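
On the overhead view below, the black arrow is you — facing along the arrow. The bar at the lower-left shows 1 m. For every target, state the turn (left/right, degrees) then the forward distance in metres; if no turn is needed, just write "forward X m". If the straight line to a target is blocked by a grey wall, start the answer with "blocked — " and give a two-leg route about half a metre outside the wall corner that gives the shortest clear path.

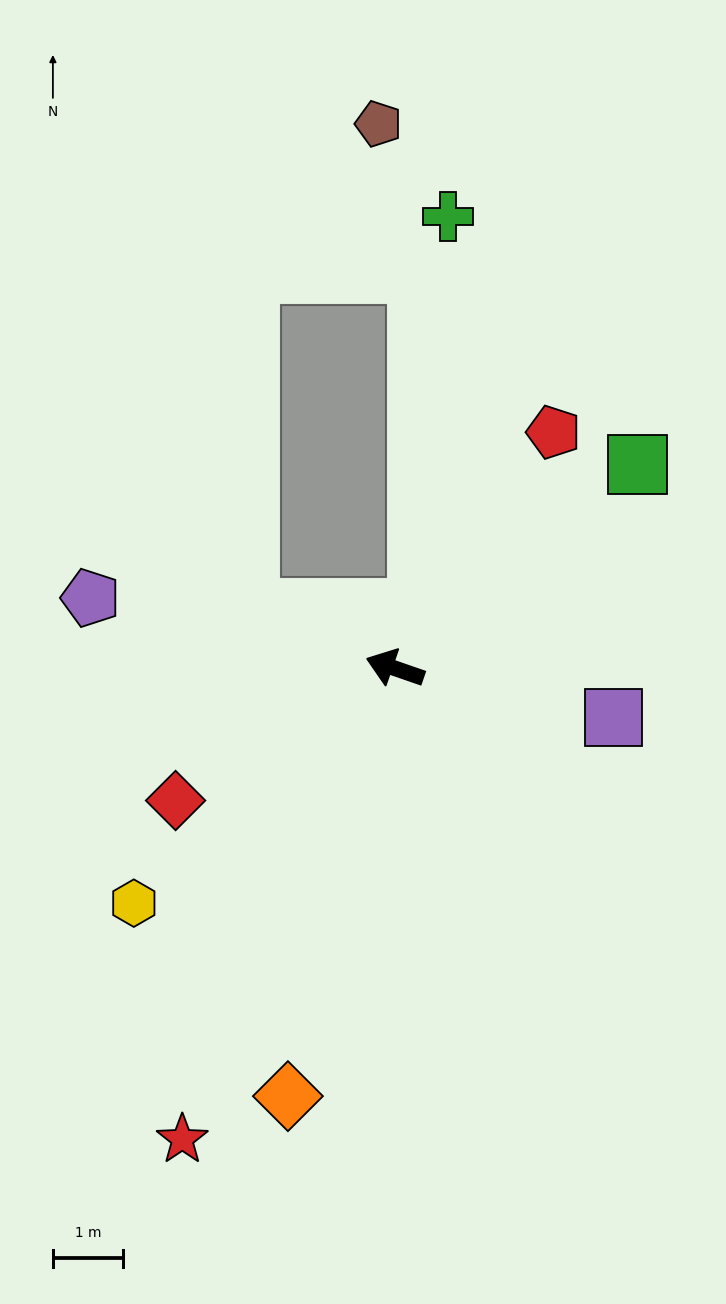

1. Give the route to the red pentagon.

turn right 105°, forward 4.1 m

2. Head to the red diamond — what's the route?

turn left 50°, forward 3.7 m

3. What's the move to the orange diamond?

turn left 95°, forward 6.3 m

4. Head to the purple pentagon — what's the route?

turn left 6°, forward 4.5 m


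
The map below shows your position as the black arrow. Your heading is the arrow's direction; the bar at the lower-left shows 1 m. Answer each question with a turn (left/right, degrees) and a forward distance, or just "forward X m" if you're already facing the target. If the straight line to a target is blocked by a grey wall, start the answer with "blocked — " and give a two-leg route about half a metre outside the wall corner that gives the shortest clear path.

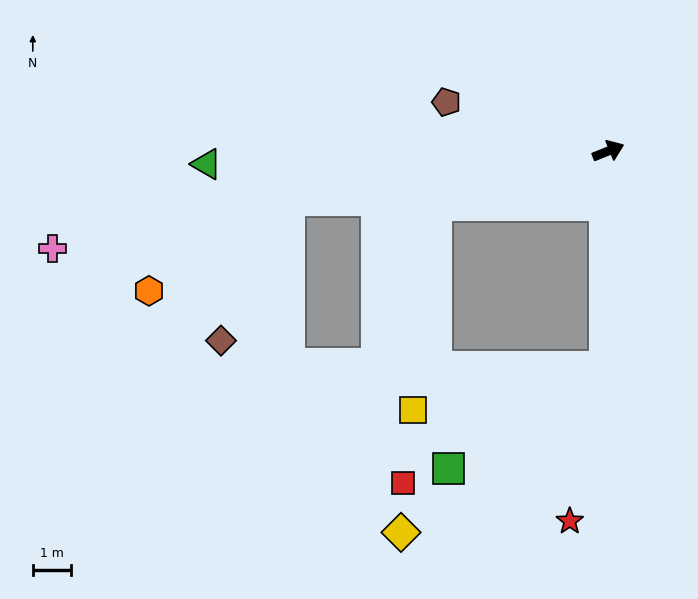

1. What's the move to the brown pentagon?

turn left 141°, forward 4.4 m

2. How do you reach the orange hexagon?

blocked — turn left 167°, forward 8.4 m, then turn left 24°, forward 4.4 m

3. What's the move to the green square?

blocked — turn right 113°, forward 5.7 m, then turn right 56°, forward 4.9 m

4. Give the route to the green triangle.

turn left 160°, forward 10.5 m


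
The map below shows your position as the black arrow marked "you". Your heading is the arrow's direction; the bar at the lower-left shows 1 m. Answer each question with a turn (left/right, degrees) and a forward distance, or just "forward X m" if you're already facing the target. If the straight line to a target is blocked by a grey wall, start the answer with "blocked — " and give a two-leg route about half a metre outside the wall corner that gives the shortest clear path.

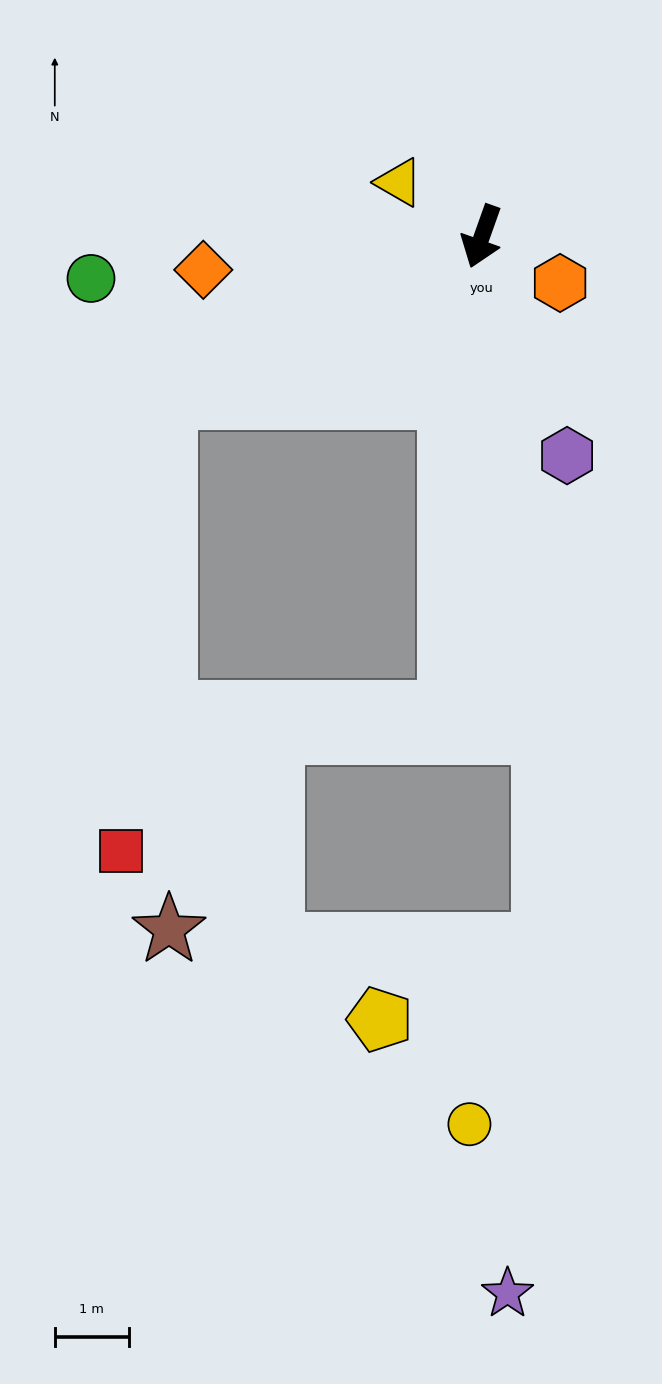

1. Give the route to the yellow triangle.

turn right 104°, forward 1.3 m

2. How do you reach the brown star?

blocked — turn right 43°, forward 4.8 m, then turn left 63°, forward 7.2 m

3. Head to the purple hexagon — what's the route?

turn left 41°, forward 3.2 m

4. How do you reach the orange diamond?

turn right 64°, forward 3.8 m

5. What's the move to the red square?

blocked — turn right 43°, forward 4.8 m, then turn left 57°, forward 6.2 m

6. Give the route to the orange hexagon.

turn left 79°, forward 1.2 m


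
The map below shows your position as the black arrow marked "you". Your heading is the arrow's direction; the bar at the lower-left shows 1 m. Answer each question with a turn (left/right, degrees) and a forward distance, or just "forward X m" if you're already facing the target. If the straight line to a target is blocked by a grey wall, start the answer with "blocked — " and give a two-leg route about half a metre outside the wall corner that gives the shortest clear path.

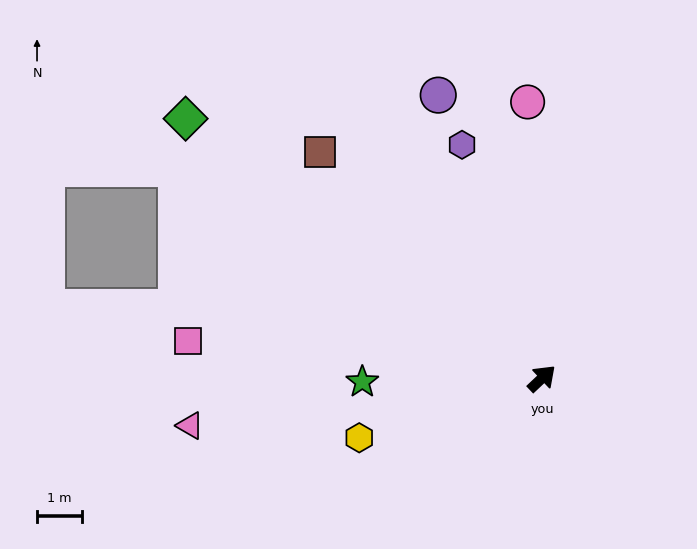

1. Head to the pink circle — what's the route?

turn left 50°, forward 6.2 m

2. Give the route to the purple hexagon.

turn left 66°, forward 5.5 m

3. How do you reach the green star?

turn left 138°, forward 4.0 m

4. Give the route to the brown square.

turn left 91°, forward 7.1 m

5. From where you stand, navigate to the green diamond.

turn left 101°, forward 9.9 m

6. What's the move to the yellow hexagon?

turn left 155°, forward 4.3 m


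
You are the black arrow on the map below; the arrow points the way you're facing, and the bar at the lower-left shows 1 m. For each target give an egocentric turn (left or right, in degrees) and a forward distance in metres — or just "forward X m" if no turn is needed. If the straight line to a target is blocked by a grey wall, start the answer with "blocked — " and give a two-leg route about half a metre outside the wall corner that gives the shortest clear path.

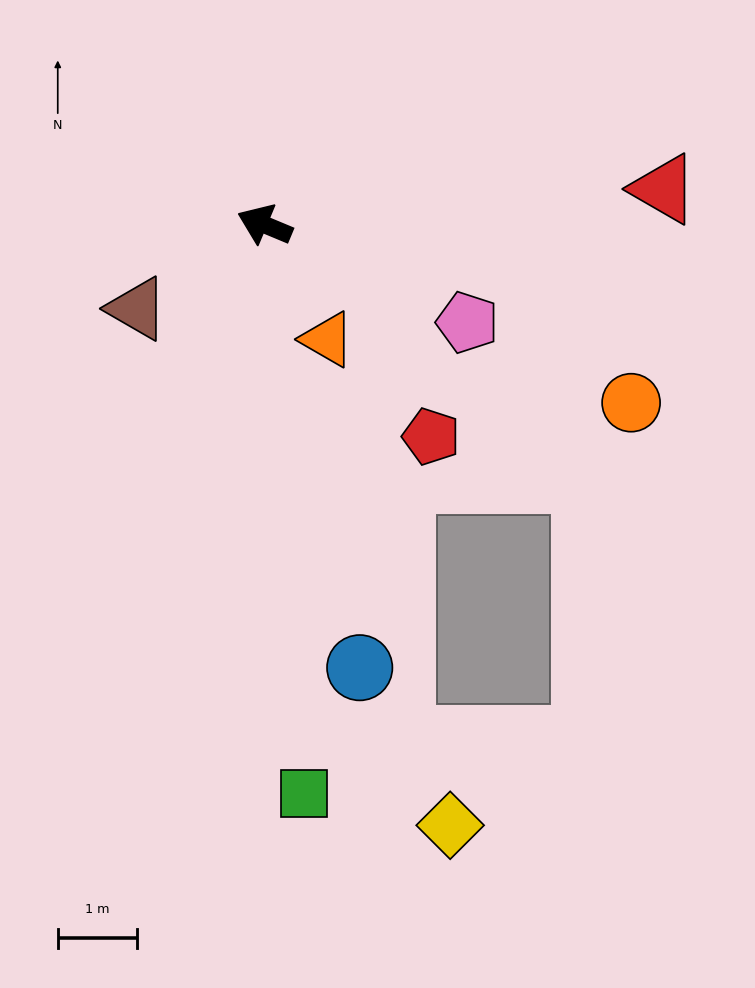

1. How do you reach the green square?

turn left 117°, forward 7.2 m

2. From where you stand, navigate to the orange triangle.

turn left 141°, forward 1.7 m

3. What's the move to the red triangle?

turn right 152°, forward 5.1 m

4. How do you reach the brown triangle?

turn left 56°, forward 1.9 m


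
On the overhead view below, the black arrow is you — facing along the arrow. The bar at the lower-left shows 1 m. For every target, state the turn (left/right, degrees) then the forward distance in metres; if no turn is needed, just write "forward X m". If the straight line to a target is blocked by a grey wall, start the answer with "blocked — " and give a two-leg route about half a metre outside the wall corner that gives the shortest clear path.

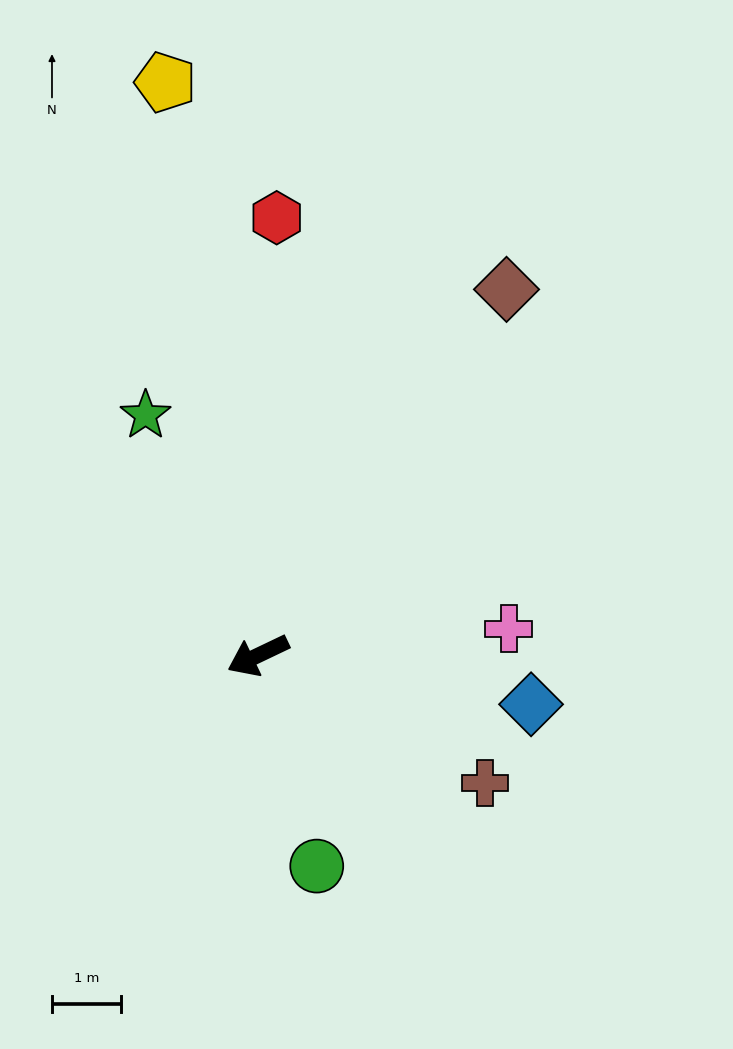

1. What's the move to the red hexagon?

turn right 118°, forward 6.3 m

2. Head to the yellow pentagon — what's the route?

turn right 106°, forward 8.4 m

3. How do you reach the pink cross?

turn left 161°, forward 3.6 m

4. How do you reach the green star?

turn right 90°, forward 3.8 m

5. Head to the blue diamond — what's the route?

turn left 144°, forward 4.0 m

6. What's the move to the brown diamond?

turn right 150°, forward 6.4 m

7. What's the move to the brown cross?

turn left 125°, forward 3.8 m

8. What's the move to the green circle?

turn left 80°, forward 3.2 m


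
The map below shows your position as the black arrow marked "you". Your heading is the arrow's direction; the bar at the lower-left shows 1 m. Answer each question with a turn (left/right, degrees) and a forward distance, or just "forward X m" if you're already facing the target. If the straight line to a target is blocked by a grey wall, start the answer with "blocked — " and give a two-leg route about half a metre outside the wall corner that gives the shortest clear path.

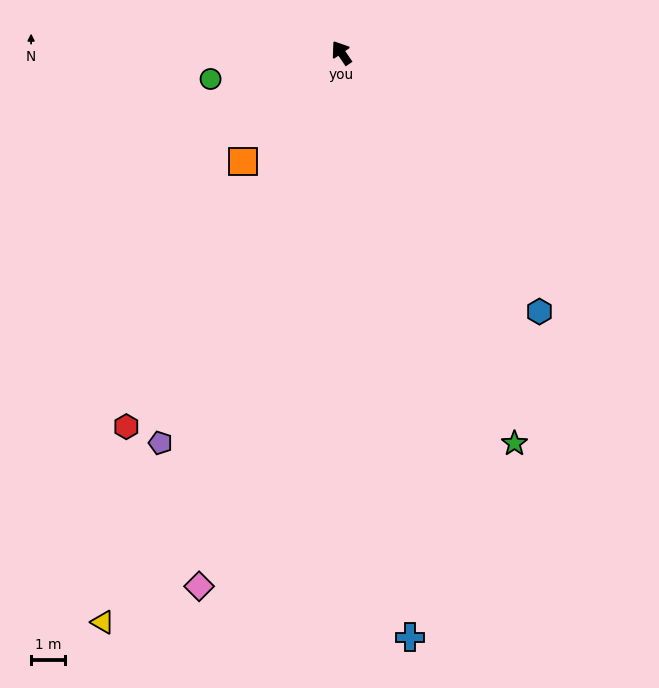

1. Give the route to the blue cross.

turn left 152°, forward 17.5 m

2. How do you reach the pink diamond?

turn left 131°, forward 16.4 m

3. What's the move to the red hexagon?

turn left 116°, forward 12.8 m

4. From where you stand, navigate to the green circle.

turn left 67°, forward 4.0 m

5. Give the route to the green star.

turn left 170°, forward 12.7 m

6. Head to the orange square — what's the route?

turn left 104°, forward 4.4 m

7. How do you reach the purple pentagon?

turn left 121°, forward 12.8 m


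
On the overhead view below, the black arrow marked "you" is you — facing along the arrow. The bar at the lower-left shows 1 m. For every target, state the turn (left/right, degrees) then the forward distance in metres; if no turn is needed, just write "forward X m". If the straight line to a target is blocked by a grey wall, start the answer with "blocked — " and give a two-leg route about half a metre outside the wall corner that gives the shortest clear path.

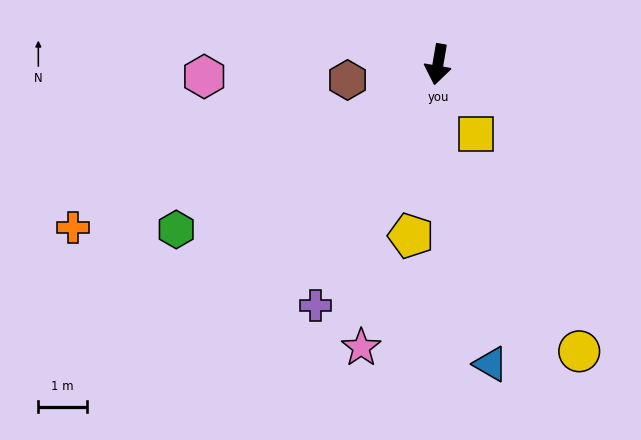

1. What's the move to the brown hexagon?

turn right 71°, forward 1.9 m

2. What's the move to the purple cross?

turn right 17°, forward 5.6 m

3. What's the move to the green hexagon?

turn right 48°, forward 6.4 m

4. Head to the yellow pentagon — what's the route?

forward 3.6 m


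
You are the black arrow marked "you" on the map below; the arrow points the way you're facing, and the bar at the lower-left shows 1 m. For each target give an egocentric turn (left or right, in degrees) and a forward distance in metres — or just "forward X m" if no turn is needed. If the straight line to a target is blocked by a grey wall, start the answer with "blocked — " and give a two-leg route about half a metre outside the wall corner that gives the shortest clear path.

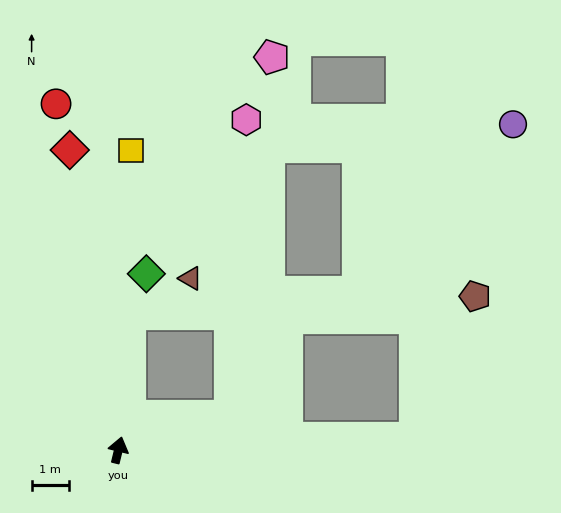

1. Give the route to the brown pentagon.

blocked — turn right 74°, forward 7.9 m, then turn left 65°, forward 4.1 m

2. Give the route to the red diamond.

turn left 23°, forward 8.1 m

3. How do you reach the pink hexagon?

blocked — turn right 59°, forward 3.1 m, then turn left 70°, forward 7.9 m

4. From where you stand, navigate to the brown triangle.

blocked — turn left 9°, forward 3.6 m, then turn right 55°, forward 1.9 m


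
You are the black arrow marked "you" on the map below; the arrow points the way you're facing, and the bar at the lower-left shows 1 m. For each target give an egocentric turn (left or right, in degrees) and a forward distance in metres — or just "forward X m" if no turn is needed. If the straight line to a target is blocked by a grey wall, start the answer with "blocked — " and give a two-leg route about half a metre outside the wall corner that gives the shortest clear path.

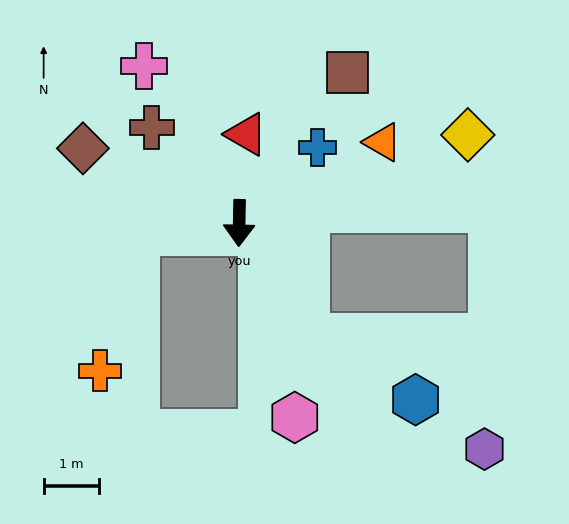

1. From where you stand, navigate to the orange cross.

blocked — turn right 84°, forward 1.9 m, then turn left 71°, forward 2.6 m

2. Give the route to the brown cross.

turn right 136°, forward 2.3 m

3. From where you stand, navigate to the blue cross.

turn left 135°, forward 2.0 m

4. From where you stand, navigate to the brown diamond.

turn right 114°, forward 3.1 m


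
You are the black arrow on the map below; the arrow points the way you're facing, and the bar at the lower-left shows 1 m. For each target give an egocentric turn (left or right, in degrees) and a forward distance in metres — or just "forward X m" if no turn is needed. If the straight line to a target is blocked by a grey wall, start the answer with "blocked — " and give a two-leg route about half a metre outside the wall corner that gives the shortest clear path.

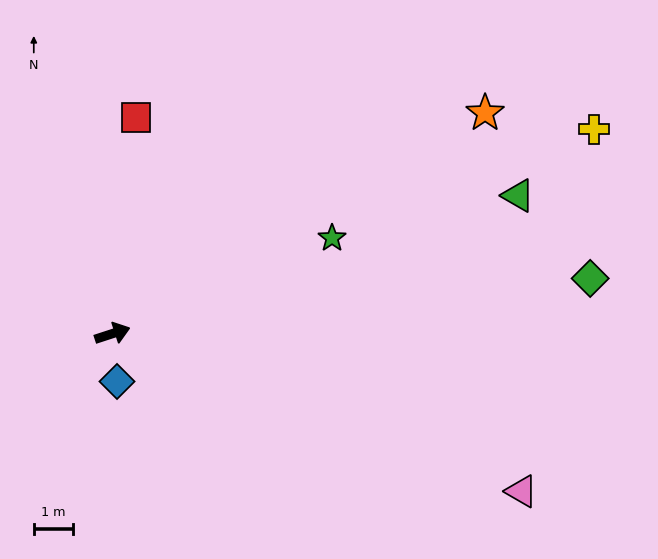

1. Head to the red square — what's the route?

turn left 66°, forward 5.6 m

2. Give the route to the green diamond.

turn right 11°, forward 12.3 m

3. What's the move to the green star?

turn left 5°, forward 6.1 m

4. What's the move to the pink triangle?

turn right 39°, forward 11.2 m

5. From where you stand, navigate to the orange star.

turn left 13°, forward 11.0 m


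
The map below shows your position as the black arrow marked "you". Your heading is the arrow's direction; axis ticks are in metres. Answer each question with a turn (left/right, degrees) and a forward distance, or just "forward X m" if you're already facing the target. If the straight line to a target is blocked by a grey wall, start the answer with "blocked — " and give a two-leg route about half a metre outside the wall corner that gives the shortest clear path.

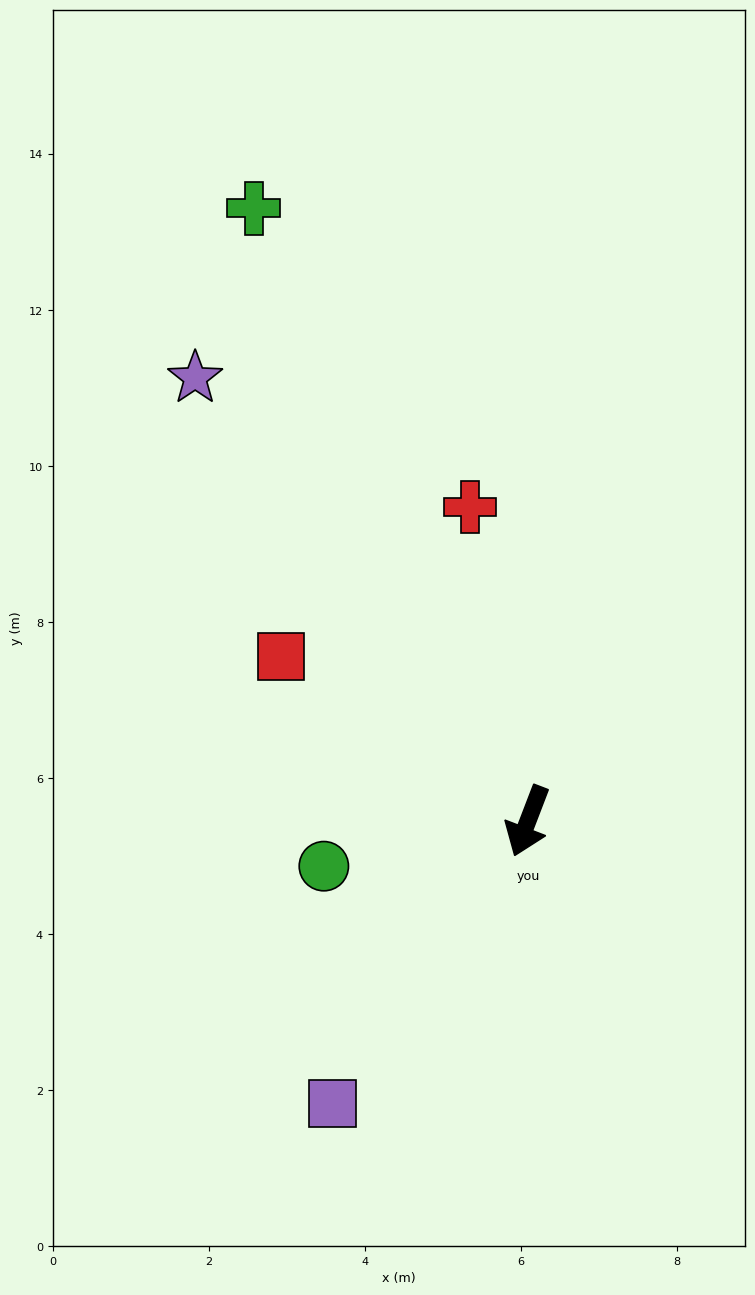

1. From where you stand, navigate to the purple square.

turn right 14°, forward 4.4 m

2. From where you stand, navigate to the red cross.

turn right 149°, forward 4.1 m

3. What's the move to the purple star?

turn right 122°, forward 7.1 m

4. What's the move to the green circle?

turn right 57°, forward 2.7 m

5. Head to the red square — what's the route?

turn right 103°, forward 3.8 m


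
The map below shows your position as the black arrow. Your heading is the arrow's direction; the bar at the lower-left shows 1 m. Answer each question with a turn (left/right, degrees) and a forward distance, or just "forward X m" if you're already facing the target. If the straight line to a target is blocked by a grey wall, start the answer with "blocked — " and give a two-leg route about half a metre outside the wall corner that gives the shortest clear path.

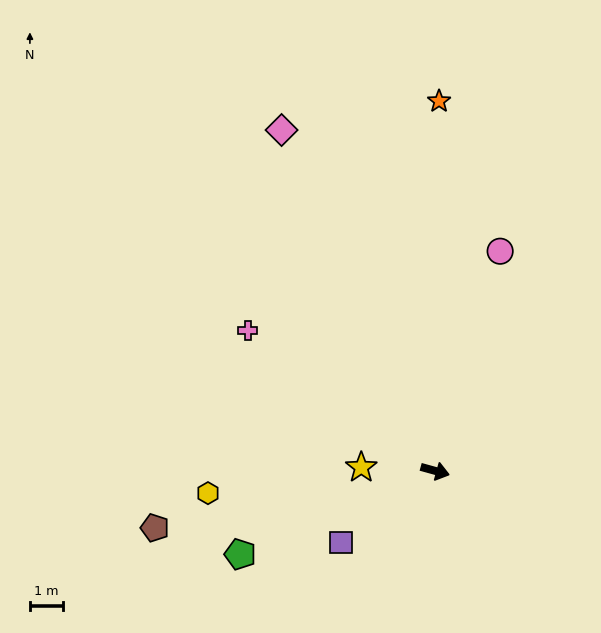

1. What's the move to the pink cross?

turn left 159°, forward 7.1 m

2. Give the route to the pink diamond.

turn left 130°, forward 11.4 m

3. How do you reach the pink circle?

turn left 89°, forward 7.0 m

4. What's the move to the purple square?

turn right 127°, forward 3.6 m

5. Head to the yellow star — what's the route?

turn right 167°, forward 2.3 m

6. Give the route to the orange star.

turn left 105°, forward 11.3 m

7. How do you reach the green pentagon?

turn right 141°, forward 6.5 m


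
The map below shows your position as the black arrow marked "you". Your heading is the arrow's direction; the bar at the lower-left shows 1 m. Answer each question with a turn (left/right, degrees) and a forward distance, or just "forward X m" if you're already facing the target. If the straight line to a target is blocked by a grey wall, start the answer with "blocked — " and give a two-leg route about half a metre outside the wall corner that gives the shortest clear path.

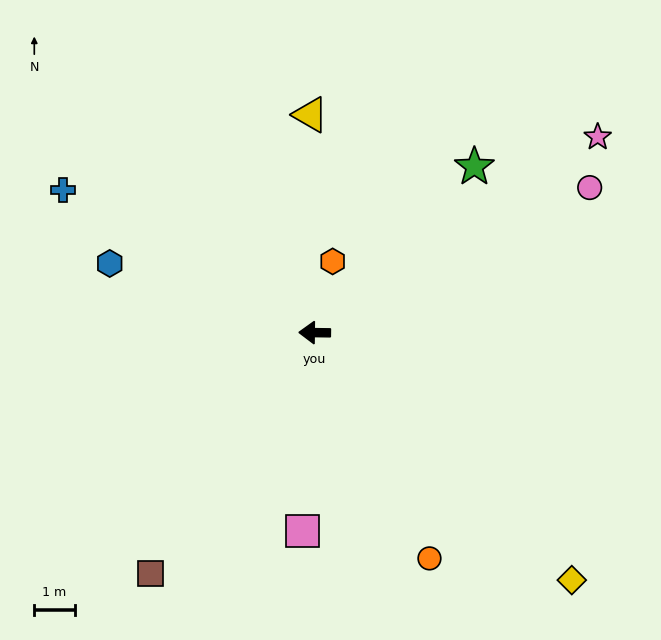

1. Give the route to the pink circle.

turn right 151°, forward 7.7 m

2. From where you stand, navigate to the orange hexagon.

turn right 103°, forward 1.8 m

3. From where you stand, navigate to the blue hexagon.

turn right 18°, forward 5.4 m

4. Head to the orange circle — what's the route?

turn left 118°, forward 6.3 m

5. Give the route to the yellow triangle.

turn right 88°, forward 5.4 m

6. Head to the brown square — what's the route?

turn left 56°, forward 7.2 m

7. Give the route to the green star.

turn right 133°, forward 5.7 m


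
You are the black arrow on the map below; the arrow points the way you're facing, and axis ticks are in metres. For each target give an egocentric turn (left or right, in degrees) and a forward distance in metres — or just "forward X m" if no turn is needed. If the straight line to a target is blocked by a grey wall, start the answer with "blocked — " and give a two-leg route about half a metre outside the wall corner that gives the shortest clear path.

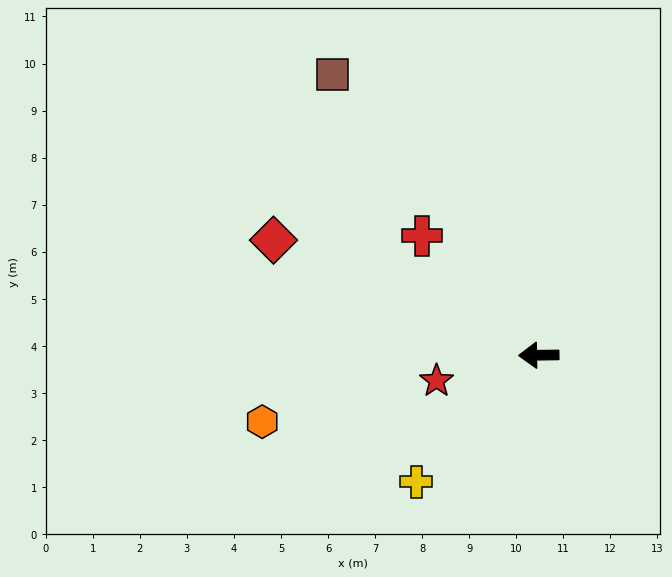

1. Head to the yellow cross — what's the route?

turn left 45°, forward 3.7 m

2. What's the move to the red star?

turn left 13°, forward 2.2 m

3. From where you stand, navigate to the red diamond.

turn right 24°, forward 6.1 m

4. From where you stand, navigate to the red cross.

turn right 47°, forward 3.5 m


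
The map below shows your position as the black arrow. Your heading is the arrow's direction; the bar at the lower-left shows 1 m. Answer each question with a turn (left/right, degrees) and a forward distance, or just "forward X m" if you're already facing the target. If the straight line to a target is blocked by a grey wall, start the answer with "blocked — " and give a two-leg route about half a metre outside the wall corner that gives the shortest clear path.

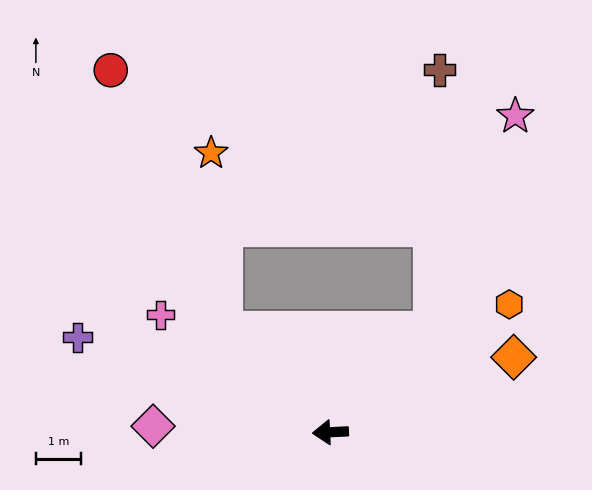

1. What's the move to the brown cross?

blocked — turn right 138°, forward 3.2 m, then turn left 44°, forward 5.8 m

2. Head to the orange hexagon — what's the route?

turn right 147°, forward 4.9 m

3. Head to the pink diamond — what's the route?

turn right 5°, forward 3.9 m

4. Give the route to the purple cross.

turn right 23°, forward 6.0 m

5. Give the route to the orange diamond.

turn right 161°, forward 4.4 m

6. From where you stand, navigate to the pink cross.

turn right 38°, forward 4.6 m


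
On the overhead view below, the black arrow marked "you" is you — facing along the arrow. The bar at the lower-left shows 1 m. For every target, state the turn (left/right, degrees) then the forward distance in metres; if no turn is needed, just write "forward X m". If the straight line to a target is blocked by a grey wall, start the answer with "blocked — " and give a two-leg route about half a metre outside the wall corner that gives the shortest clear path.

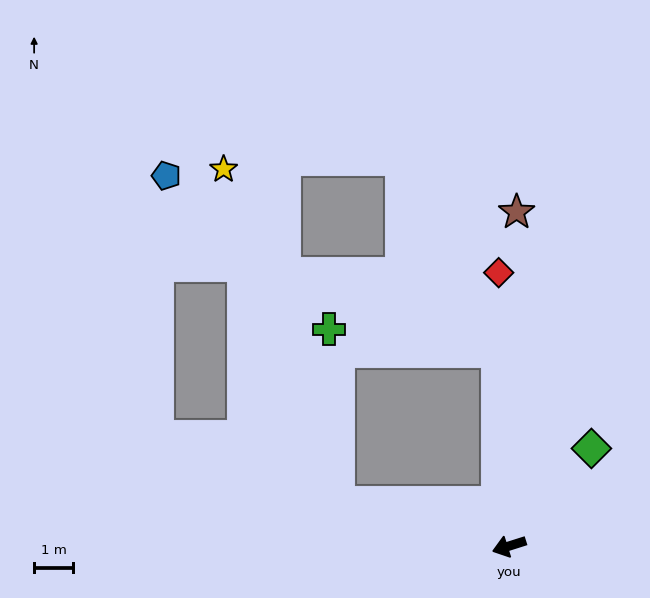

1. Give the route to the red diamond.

turn right 105°, forward 7.0 m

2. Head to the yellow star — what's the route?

blocked — turn right 32°, forward 4.5 m, then turn right 57°, forward 9.0 m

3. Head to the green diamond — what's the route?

turn right 148°, forward 3.3 m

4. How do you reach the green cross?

blocked — turn right 32°, forward 4.5 m, then turn right 73°, forward 4.5 m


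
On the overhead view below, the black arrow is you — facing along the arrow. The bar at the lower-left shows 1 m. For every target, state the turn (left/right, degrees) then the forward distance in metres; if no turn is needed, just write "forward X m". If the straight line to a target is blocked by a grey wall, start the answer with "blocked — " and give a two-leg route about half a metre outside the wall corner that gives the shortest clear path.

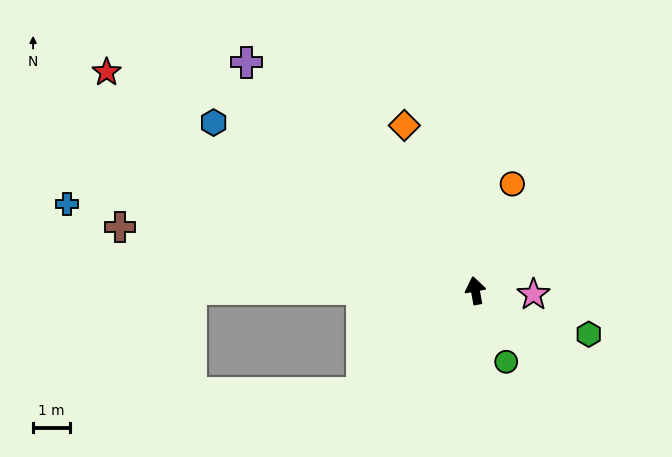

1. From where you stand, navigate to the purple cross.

turn left 35°, forward 8.8 m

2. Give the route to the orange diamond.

turn left 13°, forward 4.9 m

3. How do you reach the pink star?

turn right 104°, forward 1.6 m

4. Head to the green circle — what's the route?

turn right 167°, forward 2.1 m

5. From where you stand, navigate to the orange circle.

turn right 30°, forward 3.1 m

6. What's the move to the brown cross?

turn left 69°, forward 9.8 m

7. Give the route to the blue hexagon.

turn left 47°, forward 8.4 m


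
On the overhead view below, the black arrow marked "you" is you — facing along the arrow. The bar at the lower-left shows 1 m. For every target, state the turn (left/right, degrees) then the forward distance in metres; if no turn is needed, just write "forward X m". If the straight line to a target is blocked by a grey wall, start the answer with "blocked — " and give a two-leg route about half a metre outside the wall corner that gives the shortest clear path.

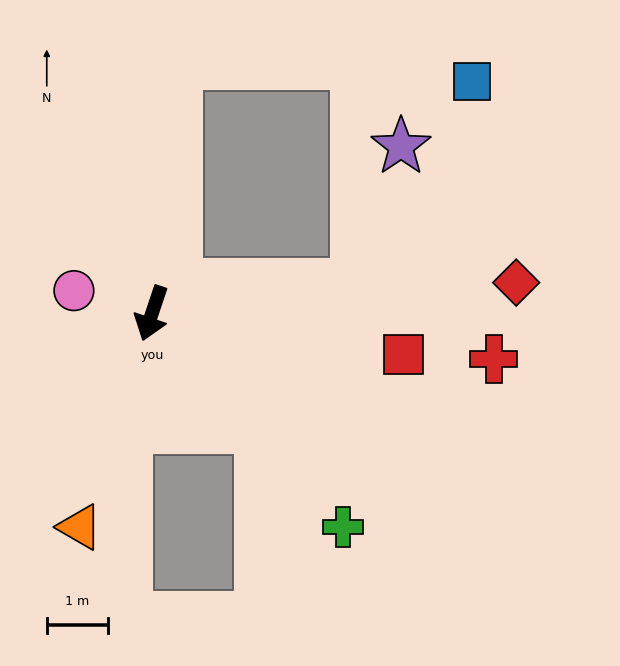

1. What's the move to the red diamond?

turn left 113°, forward 6.0 m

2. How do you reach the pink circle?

turn right 88°, forward 1.3 m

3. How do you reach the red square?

turn left 99°, forward 4.2 m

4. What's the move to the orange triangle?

forward 3.7 m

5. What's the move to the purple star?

blocked — turn left 117°, forward 3.4 m, then turn left 64°, forward 2.4 m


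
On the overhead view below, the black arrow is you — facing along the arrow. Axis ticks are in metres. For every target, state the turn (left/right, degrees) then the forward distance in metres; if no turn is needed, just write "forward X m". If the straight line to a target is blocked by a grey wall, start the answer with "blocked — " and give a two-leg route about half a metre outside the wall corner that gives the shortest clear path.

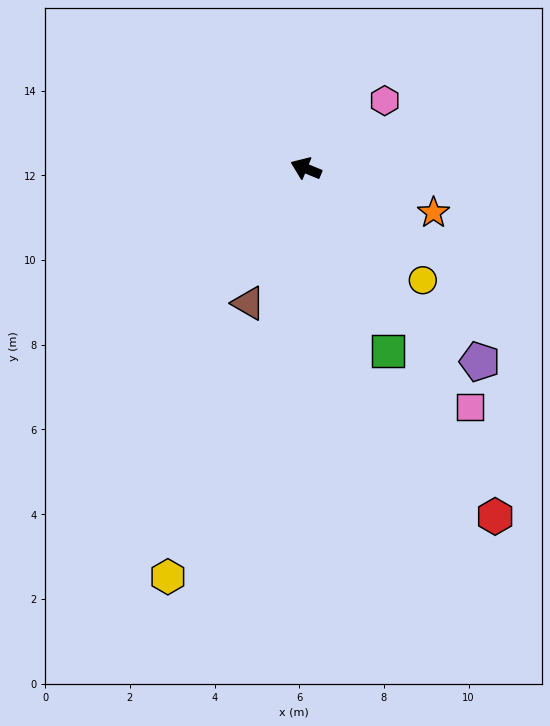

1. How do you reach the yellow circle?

turn left 159°, forward 3.8 m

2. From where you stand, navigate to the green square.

turn left 137°, forward 4.7 m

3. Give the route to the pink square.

turn left 147°, forward 6.8 m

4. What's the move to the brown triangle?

turn left 89°, forward 3.5 m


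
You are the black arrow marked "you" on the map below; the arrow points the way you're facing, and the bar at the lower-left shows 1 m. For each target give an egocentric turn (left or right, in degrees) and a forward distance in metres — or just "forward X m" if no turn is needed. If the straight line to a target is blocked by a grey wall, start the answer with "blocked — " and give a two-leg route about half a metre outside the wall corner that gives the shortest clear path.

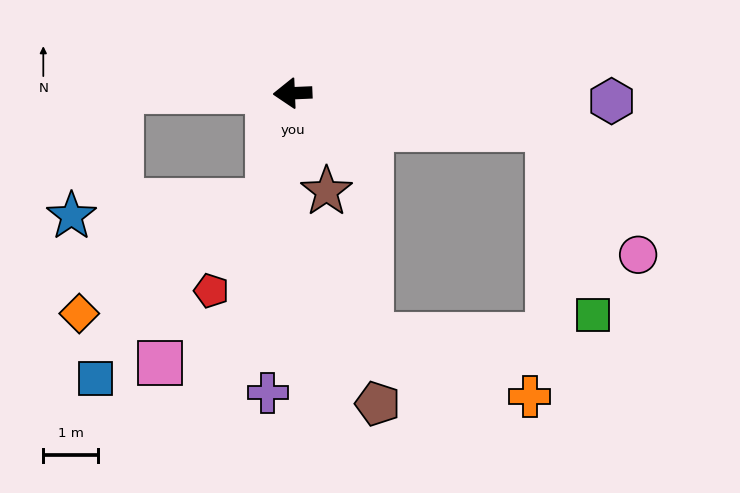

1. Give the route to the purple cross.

turn left 83°, forward 5.5 m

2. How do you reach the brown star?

turn left 107°, forward 1.9 m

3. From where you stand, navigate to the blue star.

blocked — turn right 3°, forward 3.2 m, then turn left 69°, forward 2.5 m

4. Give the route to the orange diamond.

blocked — turn left 75°, forward 2.0 m, then turn right 47°, forward 4.0 m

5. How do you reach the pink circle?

blocked — turn left 170°, forward 4.8 m, then turn right 47°, forward 2.8 m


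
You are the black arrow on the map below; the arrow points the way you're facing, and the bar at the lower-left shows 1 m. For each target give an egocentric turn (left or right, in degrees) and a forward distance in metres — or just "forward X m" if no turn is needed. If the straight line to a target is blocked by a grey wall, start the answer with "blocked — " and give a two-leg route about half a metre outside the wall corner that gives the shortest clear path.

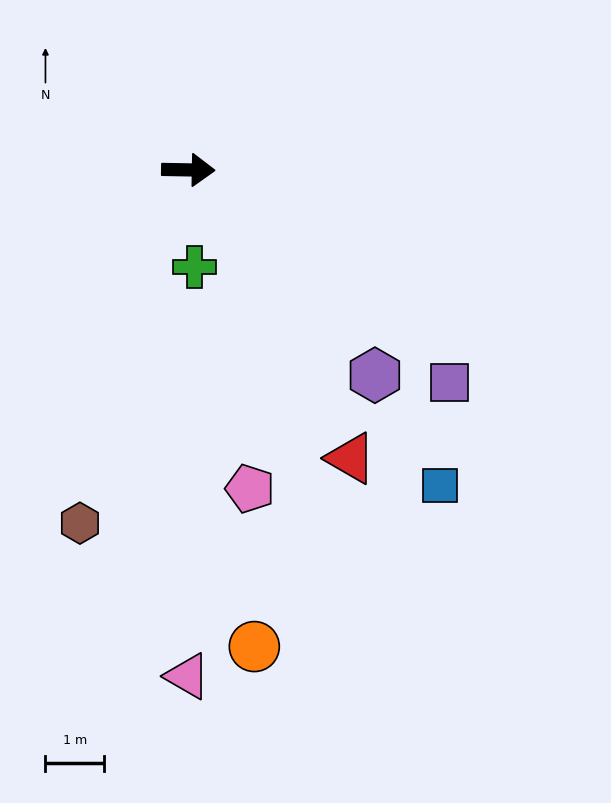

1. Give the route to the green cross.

turn right 85°, forward 1.6 m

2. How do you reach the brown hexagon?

turn right 106°, forward 6.3 m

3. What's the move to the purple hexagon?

turn right 47°, forward 4.7 m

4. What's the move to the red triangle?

turn right 60°, forward 5.6 m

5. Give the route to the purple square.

turn right 38°, forward 5.7 m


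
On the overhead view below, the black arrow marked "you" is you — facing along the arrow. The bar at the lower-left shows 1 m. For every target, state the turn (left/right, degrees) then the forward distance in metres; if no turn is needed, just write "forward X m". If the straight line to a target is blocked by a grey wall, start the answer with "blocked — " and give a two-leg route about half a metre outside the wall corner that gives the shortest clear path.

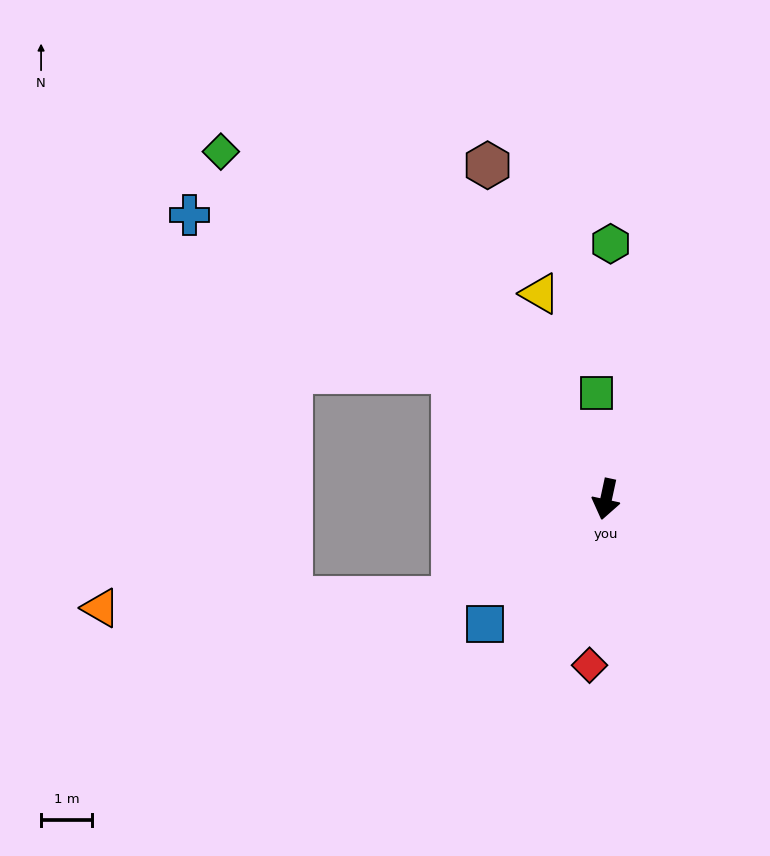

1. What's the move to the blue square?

turn right 32°, forward 3.4 m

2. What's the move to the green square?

turn right 163°, forward 2.1 m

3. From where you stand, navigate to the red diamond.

turn left 6°, forward 3.3 m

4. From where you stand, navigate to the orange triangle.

blocked — turn right 45°, forward 3.6 m, then turn right 31°, forward 6.9 m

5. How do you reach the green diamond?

turn right 120°, forward 10.2 m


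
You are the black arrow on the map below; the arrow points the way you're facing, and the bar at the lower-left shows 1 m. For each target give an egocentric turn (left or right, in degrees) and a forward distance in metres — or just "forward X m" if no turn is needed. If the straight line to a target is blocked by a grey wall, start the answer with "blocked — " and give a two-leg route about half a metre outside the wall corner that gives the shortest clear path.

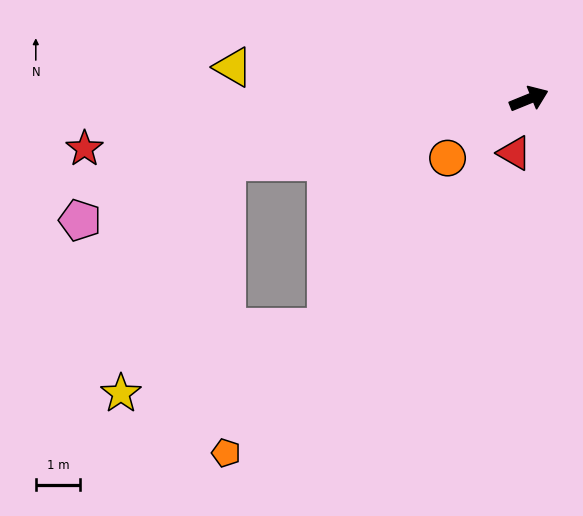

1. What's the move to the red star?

turn left 164°, forward 10.1 m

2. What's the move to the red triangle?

turn right 127°, forward 1.3 m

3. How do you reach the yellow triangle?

turn left 152°, forward 6.7 m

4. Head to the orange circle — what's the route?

turn right 166°, forward 2.3 m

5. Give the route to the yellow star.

blocked — turn left 170°, forward 7.0 m, then turn left 53°, forward 5.8 m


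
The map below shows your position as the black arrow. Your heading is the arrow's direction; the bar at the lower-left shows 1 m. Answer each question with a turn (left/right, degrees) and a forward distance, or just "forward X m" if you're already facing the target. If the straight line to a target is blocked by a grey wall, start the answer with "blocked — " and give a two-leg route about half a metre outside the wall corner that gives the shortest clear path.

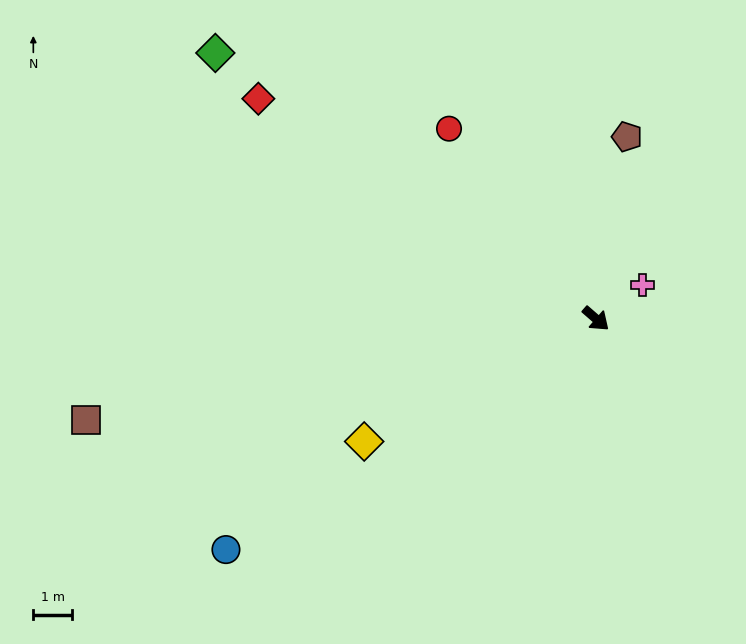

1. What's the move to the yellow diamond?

turn right 111°, forward 6.7 m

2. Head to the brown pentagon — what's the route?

turn left 121°, forward 4.7 m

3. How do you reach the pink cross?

turn left 77°, forward 1.5 m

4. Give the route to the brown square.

turn right 128°, forward 13.4 m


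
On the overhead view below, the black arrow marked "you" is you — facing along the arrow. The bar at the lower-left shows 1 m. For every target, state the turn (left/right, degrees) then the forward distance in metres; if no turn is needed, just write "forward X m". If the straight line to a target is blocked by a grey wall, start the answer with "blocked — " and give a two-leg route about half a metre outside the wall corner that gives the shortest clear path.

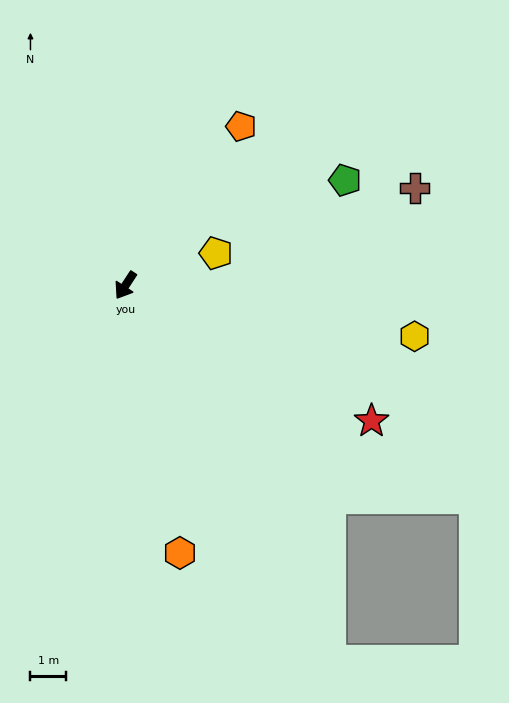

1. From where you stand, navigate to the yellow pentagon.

turn left 143°, forward 2.7 m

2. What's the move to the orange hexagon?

turn left 45°, forward 7.6 m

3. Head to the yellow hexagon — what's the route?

turn left 113°, forward 8.1 m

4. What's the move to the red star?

turn left 94°, forward 7.8 m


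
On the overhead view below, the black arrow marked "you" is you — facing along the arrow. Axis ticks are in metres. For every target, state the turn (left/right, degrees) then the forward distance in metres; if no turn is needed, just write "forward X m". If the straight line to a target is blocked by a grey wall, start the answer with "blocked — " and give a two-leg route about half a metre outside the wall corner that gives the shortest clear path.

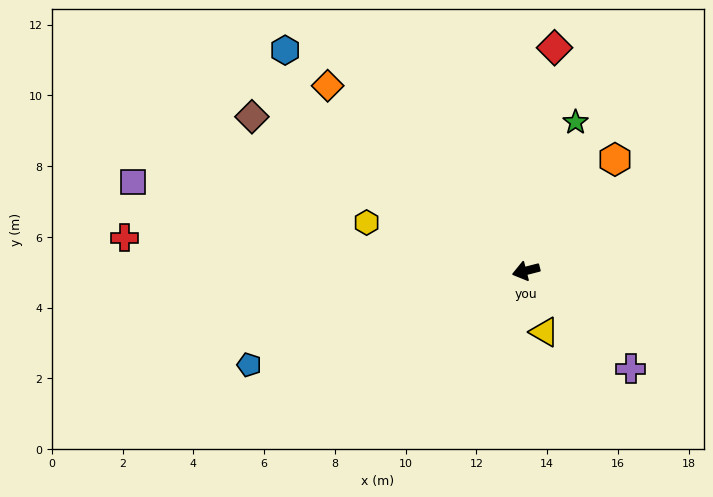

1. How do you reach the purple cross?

turn left 122°, forward 4.1 m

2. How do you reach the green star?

turn right 123°, forward 4.4 m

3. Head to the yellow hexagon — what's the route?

turn right 31°, forward 4.7 m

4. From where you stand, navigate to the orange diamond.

turn right 57°, forward 7.7 m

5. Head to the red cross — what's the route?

turn right 19°, forward 11.4 m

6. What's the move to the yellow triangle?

turn left 92°, forward 1.8 m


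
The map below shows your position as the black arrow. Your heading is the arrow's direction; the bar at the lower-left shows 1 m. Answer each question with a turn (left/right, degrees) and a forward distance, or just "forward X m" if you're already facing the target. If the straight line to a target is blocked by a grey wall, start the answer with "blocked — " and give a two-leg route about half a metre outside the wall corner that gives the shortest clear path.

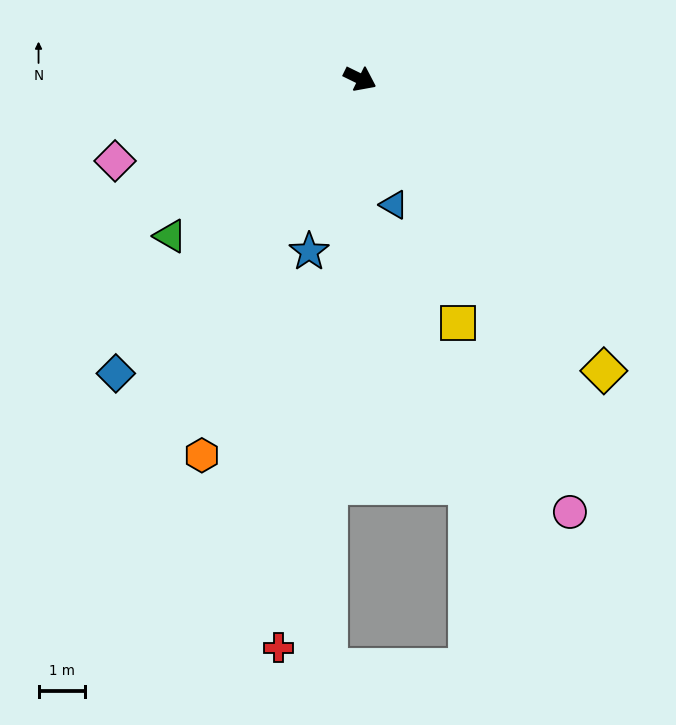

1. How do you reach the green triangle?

turn right 114°, forward 5.3 m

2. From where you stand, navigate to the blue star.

turn right 80°, forward 3.9 m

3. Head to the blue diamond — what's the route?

turn right 104°, forward 8.3 m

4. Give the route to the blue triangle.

turn right 49°, forward 2.8 m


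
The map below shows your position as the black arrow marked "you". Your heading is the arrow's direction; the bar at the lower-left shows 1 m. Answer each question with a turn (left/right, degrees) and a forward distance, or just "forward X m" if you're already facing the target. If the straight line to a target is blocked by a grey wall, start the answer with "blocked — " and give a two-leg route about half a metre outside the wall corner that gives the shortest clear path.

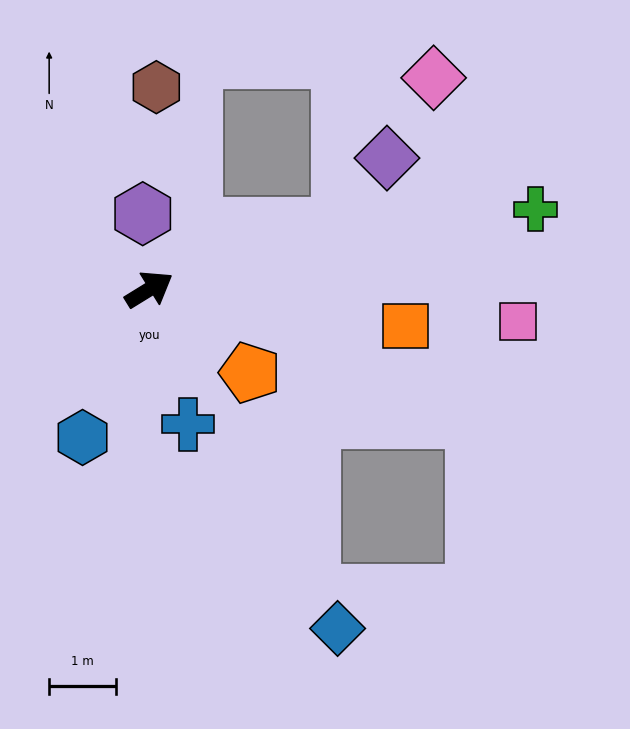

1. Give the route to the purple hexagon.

turn left 63°, forward 1.1 m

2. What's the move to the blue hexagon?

turn right 146°, forward 2.4 m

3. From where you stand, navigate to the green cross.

turn right 20°, forward 5.9 m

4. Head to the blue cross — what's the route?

turn right 106°, forward 2.1 m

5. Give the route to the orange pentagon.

turn right 71°, forward 2.0 m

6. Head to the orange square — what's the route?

turn right 40°, forward 3.9 m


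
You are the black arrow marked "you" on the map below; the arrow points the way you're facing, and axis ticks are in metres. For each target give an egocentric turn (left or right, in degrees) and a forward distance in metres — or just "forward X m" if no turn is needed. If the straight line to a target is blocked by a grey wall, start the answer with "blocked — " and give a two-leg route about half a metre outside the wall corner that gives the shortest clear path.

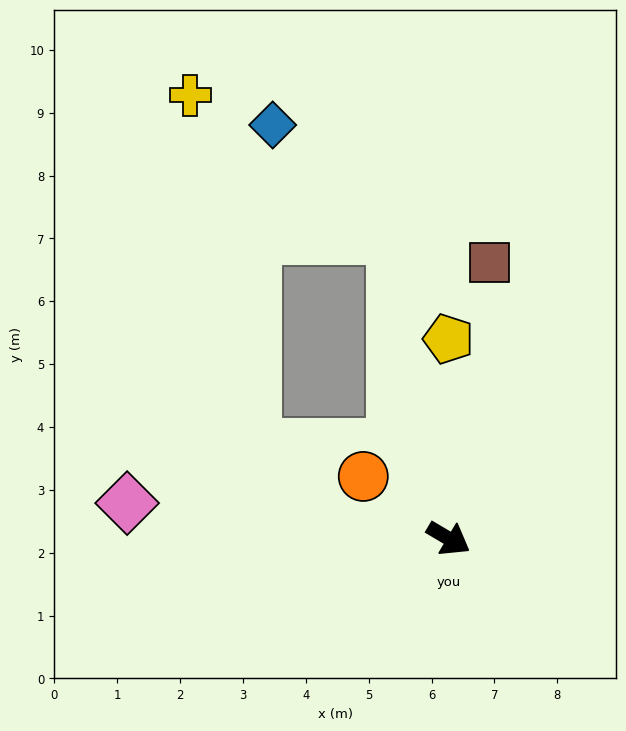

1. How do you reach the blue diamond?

blocked — turn left 131°, forward 4.9 m, then turn left 37°, forward 2.6 m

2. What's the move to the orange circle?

turn left 175°, forward 1.7 m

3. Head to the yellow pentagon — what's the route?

turn left 121°, forward 3.2 m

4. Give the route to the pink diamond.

turn right 156°, forward 5.1 m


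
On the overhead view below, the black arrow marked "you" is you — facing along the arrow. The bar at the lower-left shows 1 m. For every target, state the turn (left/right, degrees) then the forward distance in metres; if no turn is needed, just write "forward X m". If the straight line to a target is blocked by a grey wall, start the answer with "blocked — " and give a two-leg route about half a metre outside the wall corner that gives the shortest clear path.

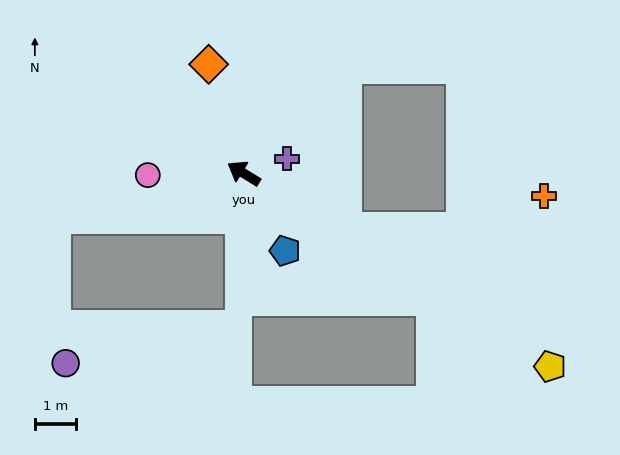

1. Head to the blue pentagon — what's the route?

turn left 150°, forward 2.2 m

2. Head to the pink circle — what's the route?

turn left 33°, forward 2.4 m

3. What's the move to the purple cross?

turn right 130°, forward 1.1 m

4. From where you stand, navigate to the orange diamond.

turn right 41°, forward 2.8 m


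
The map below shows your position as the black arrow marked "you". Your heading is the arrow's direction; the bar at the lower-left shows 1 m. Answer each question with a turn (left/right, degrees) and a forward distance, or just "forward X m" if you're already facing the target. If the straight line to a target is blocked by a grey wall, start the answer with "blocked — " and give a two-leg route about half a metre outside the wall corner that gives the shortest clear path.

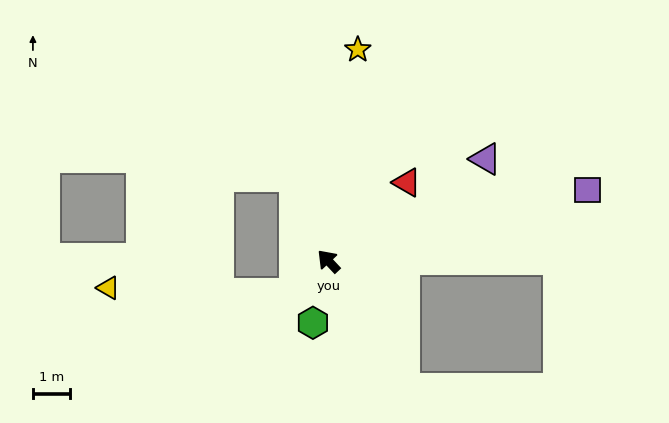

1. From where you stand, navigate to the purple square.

turn right 118°, forward 7.2 m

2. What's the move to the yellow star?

turn right 51°, forward 5.7 m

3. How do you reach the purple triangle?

turn right 100°, forward 5.0 m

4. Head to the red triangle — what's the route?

turn right 88°, forward 3.0 m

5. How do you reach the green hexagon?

turn left 123°, forward 1.7 m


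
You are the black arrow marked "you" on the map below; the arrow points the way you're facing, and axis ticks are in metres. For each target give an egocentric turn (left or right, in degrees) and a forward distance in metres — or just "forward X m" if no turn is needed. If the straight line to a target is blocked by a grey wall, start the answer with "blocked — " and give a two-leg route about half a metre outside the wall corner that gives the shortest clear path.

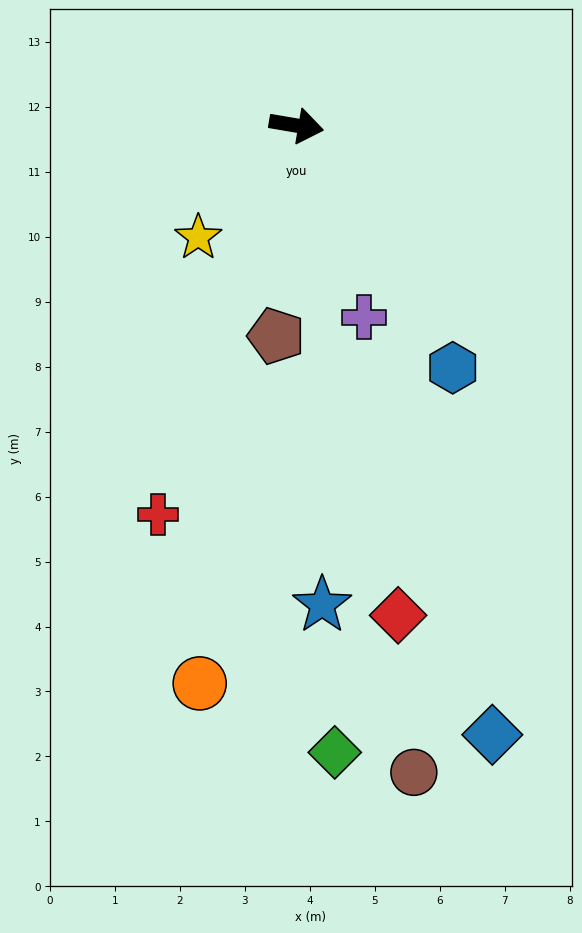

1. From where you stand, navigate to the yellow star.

turn right 122°, forward 2.3 m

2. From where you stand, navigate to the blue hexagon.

turn right 48°, forward 4.4 m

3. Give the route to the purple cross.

turn right 61°, forward 3.1 m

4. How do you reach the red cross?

turn right 100°, forward 6.4 m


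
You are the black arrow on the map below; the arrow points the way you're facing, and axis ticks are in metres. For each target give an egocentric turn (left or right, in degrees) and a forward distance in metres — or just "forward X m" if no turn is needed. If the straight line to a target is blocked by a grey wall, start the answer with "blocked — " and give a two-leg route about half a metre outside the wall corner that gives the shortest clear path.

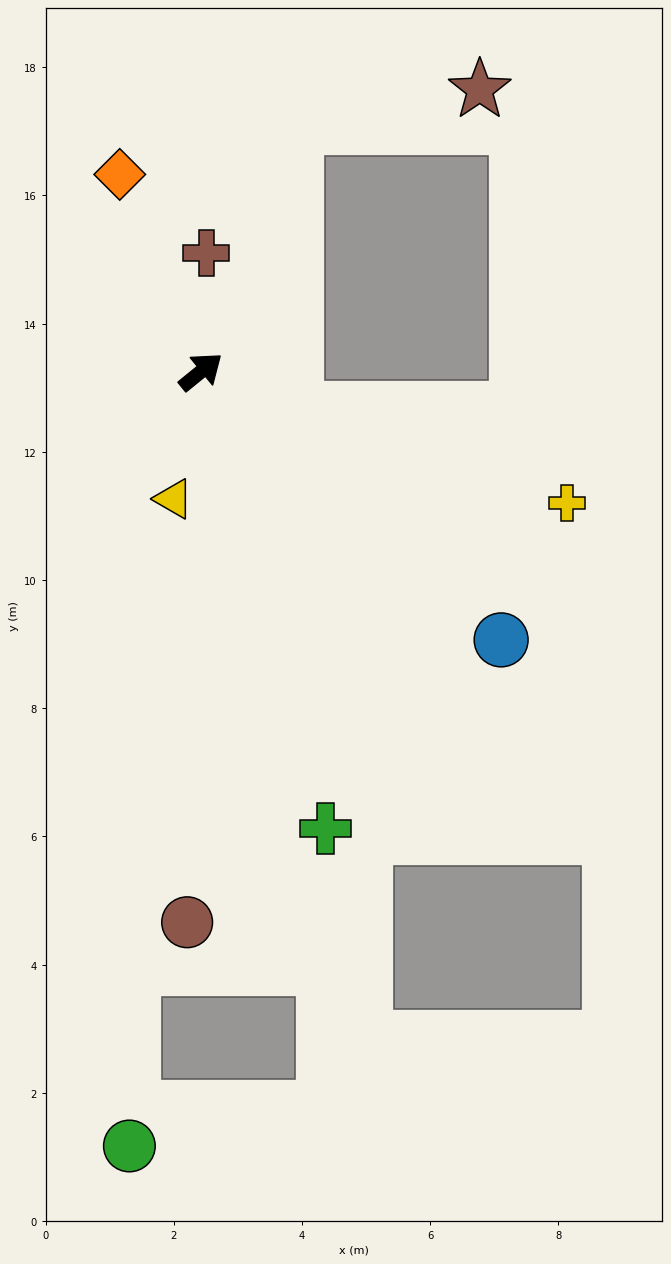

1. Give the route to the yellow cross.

turn right 59°, forward 6.1 m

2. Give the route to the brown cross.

turn left 48°, forward 1.8 m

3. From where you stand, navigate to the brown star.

blocked — turn left 30°, forward 4.1 m, then turn right 58°, forward 2.9 m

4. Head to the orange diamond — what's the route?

turn left 73°, forward 3.3 m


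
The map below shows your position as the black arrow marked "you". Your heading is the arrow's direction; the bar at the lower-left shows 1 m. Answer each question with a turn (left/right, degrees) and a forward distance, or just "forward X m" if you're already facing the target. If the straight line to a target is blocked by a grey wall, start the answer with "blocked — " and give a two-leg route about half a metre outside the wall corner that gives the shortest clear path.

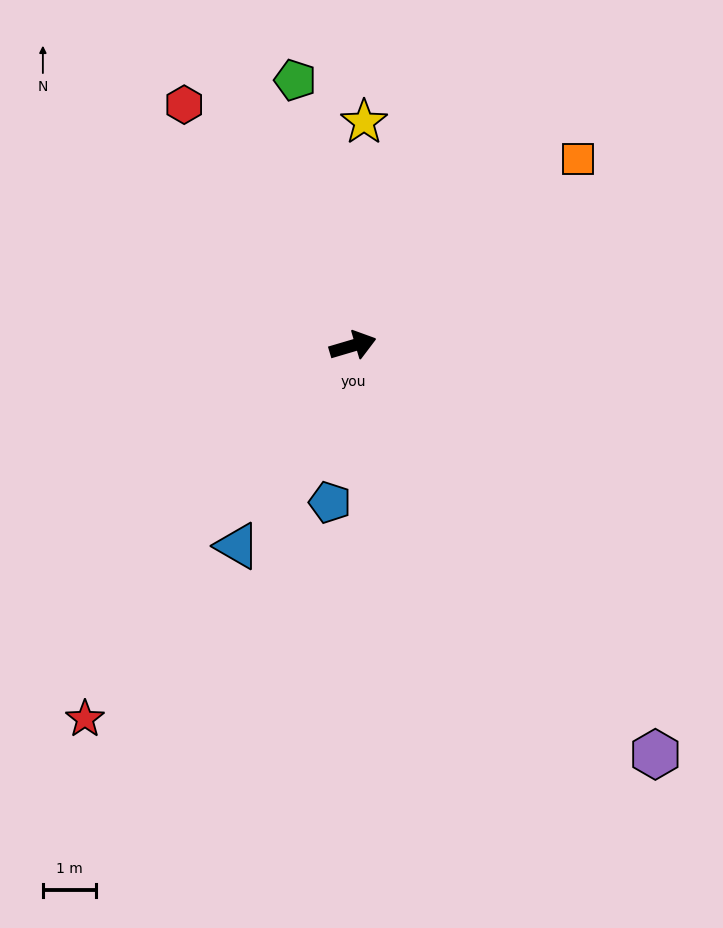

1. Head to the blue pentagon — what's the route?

turn right 115°, forward 3.0 m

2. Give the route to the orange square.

turn left 23°, forward 5.5 m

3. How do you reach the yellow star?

turn left 71°, forward 4.2 m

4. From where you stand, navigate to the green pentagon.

turn left 86°, forward 5.1 m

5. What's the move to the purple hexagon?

turn right 70°, forward 9.6 m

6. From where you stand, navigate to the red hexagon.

turn left 109°, forward 5.5 m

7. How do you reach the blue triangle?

turn right 136°, forward 4.4 m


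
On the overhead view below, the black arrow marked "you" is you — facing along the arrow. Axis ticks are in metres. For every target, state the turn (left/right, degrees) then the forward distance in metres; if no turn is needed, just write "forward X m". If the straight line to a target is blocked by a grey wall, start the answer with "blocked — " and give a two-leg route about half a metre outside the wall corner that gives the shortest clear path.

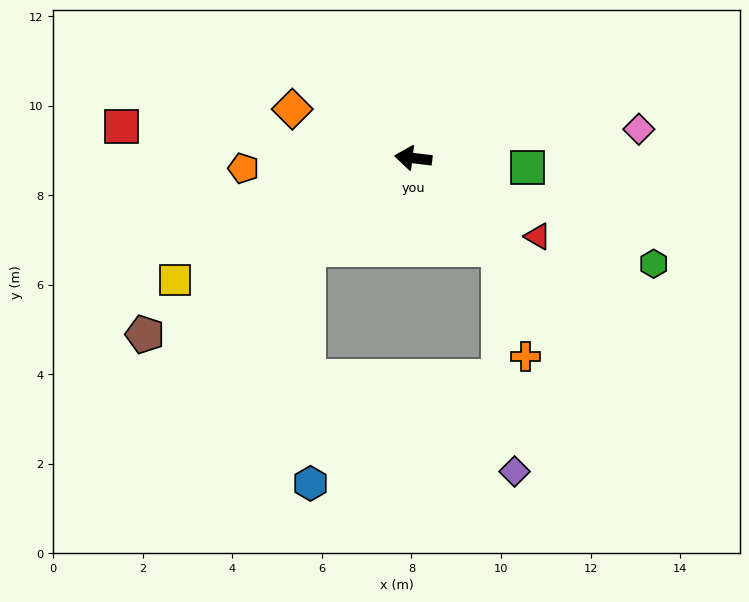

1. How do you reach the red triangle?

turn left 155°, forward 3.3 m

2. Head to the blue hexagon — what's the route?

blocked — turn left 47°, forward 3.1 m, then turn left 51°, forward 5.3 m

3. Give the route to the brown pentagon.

turn left 40°, forward 7.2 m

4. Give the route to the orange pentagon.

turn left 10°, forward 3.8 m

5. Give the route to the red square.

forward 6.6 m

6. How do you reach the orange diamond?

turn right 15°, forward 2.9 m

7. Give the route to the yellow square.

turn left 34°, forward 6.0 m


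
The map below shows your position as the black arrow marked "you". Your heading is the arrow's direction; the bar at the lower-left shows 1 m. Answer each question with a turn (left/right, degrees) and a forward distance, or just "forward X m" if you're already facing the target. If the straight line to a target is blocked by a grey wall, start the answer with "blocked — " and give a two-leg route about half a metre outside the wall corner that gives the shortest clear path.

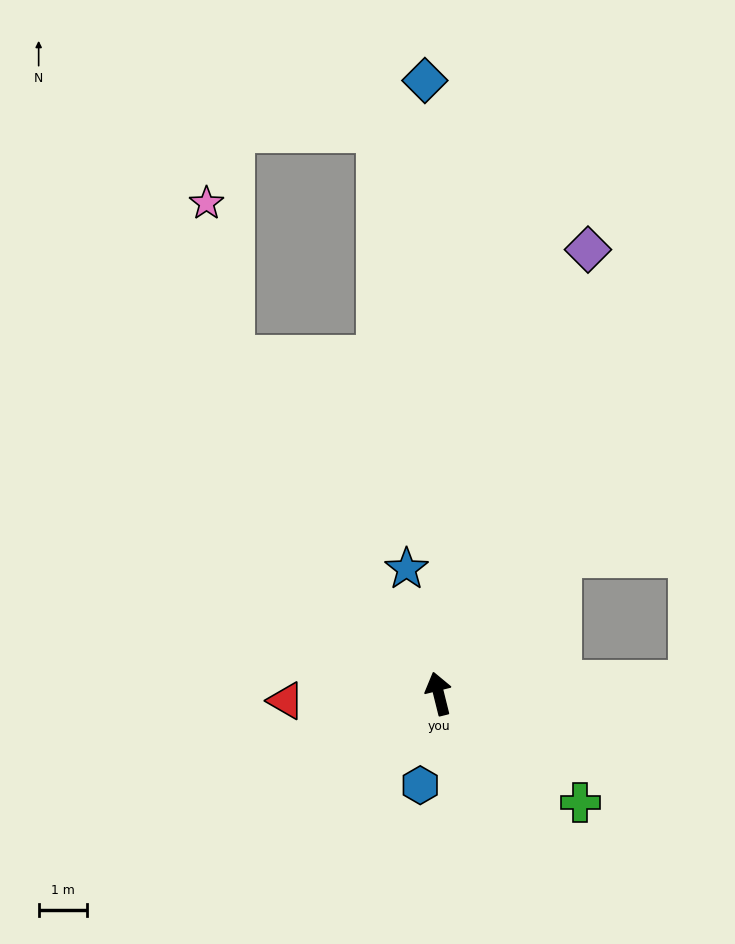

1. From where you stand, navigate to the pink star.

blocked — turn left 17°, forward 8.2 m, then turn right 21°, forward 3.2 m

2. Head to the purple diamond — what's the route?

turn right 33°, forward 9.8 m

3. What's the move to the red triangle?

turn left 79°, forward 3.2 m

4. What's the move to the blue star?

forward 2.7 m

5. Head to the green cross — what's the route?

turn right 142°, forward 3.7 m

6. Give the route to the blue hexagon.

turn left 155°, forward 1.9 m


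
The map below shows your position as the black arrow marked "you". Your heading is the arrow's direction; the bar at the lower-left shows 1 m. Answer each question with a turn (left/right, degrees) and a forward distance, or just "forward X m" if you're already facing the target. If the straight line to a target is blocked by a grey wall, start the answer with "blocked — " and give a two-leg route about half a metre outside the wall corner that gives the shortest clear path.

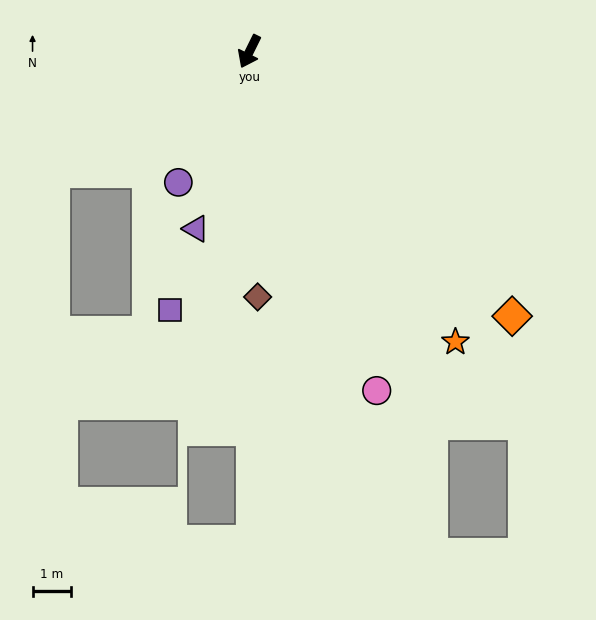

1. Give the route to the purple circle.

turn right 2°, forward 3.9 m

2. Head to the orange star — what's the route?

turn left 62°, forward 9.3 m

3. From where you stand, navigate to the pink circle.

turn left 47°, forward 9.5 m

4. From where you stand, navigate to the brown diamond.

turn left 28°, forward 6.4 m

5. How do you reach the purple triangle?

turn left 9°, forward 4.8 m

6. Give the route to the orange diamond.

turn left 71°, forward 9.7 m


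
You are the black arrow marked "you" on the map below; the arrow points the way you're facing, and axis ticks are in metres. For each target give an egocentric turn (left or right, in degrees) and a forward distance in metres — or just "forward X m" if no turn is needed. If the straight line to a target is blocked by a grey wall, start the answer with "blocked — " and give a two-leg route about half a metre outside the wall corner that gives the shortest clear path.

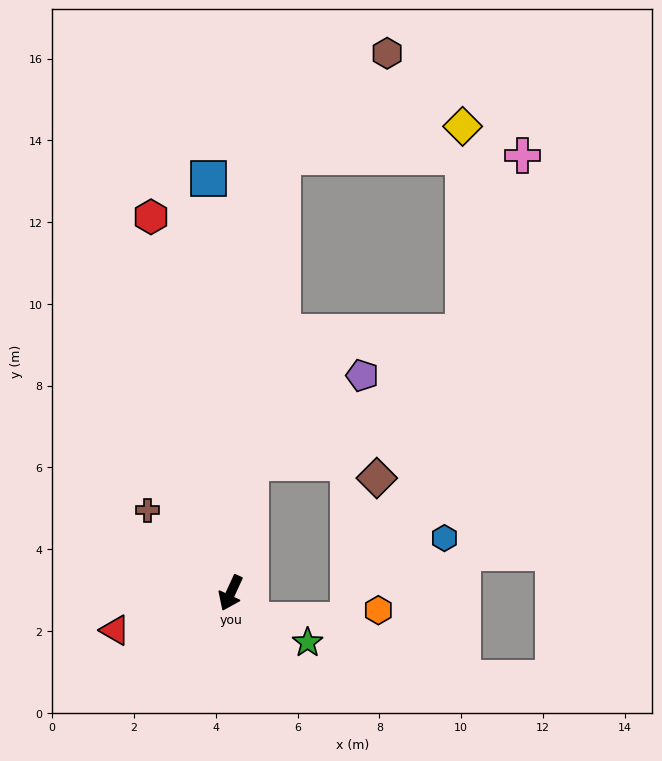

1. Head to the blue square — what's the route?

turn right 152°, forward 10.1 m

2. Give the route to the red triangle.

turn right 47°, forward 3.0 m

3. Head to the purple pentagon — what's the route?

blocked — turn right 164°, forward 3.2 m, then turn right 43°, forward 3.5 m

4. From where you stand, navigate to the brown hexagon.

blocked — turn right 162°, forward 10.7 m, then turn right 38°, forward 3.6 m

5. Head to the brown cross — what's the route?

turn right 110°, forward 2.9 m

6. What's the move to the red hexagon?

turn right 143°, forward 9.4 m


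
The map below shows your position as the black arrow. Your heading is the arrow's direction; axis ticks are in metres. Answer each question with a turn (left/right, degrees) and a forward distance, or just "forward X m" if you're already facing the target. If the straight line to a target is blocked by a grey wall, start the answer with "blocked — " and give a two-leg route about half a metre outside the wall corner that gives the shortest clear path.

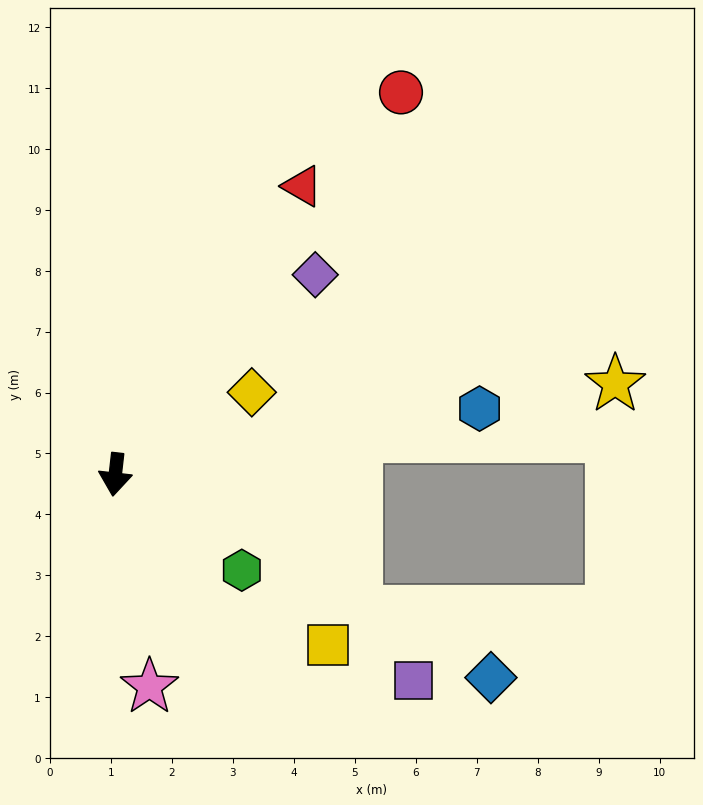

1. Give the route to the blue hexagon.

turn left 107°, forward 6.1 m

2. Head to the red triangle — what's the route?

turn left 154°, forward 5.6 m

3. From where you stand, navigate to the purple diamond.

turn left 141°, forward 4.6 m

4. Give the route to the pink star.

turn left 16°, forward 3.5 m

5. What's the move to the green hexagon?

turn left 59°, forward 2.6 m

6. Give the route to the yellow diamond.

turn left 128°, forward 2.6 m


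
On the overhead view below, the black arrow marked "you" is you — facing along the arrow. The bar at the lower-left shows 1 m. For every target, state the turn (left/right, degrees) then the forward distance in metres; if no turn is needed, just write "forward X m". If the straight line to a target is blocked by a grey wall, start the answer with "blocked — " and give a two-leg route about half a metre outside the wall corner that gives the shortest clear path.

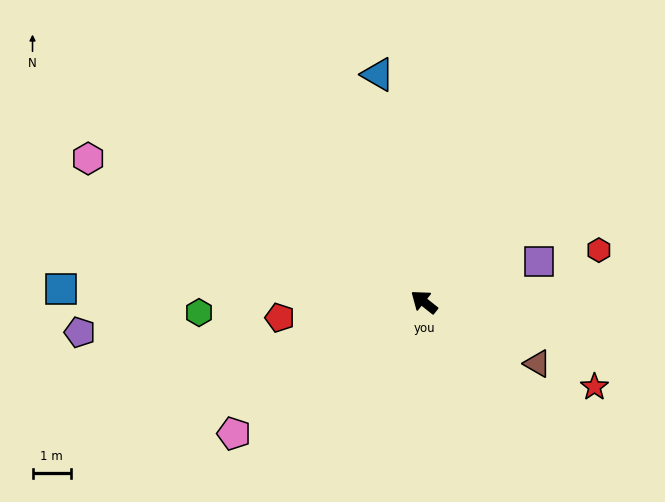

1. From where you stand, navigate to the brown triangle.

turn right 170°, forward 3.3 m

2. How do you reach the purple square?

turn right 122°, forward 3.2 m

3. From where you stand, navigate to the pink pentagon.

turn left 73°, forward 6.0 m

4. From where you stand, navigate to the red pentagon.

turn left 45°, forward 3.8 m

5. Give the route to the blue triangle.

turn right 40°, forward 6.0 m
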